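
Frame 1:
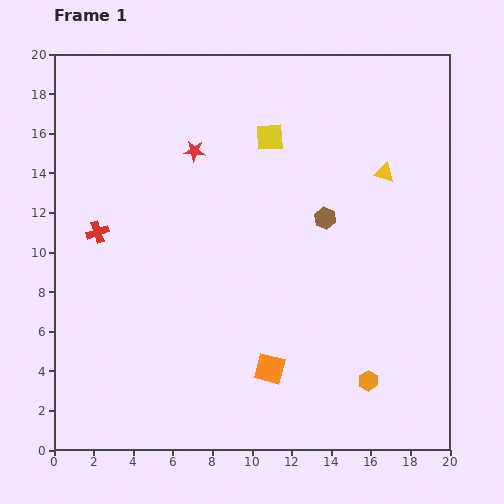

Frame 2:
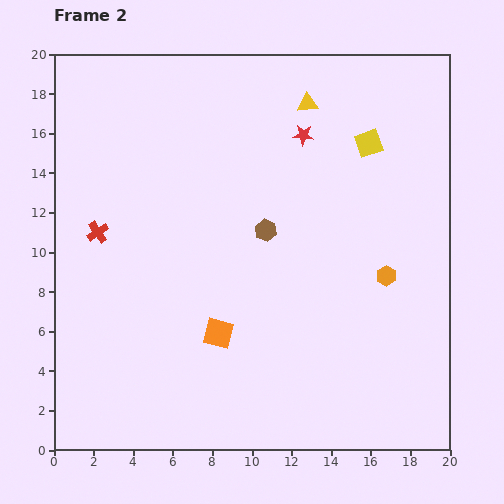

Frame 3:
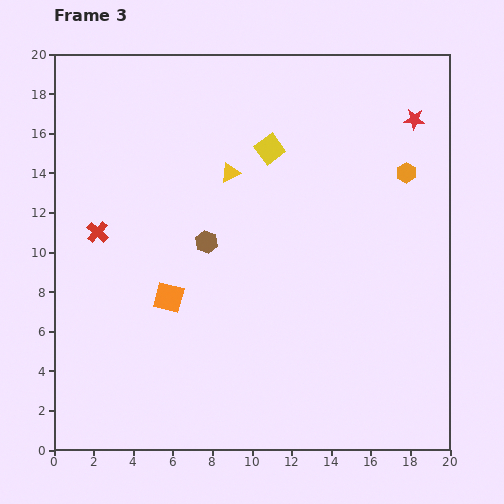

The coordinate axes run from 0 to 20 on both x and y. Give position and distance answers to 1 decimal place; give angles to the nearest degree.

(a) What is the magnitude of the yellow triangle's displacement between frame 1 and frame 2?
5.2

The yellow triangle moved from (16.7, 14.0) to (12.8, 17.5), a distance of √(3.9² + 3.5²) ≈ 5.2.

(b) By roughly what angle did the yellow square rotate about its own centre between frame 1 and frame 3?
32° counter-clockwise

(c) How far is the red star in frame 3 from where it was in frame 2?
5.7

The red star moved from (12.6, 15.9) to (18.2, 16.7), a distance of √(5.6² + 0.8²) ≈ 5.7.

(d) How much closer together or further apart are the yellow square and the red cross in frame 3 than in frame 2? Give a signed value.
-4.7

Distance in frame 2: 14.4. Distance in frame 3: 9.7.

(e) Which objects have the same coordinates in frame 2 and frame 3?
the red cross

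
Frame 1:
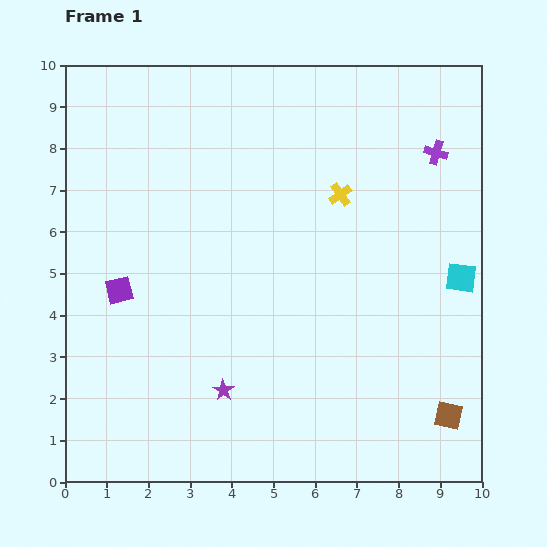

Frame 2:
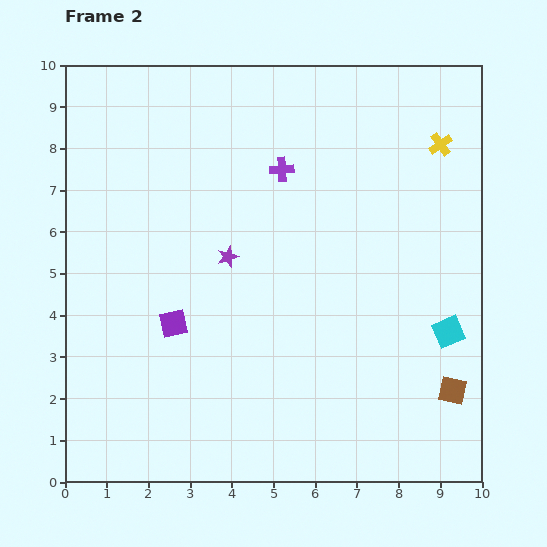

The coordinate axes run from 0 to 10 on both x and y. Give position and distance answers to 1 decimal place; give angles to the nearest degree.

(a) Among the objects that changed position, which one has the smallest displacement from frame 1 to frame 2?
the brown square

(moved 0.6)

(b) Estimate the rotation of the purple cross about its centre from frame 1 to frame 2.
20° counter-clockwise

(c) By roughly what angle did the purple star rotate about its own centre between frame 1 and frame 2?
19° clockwise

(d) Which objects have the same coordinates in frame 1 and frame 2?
none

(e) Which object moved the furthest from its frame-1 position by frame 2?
the purple cross

(moved 3.7; next 3.2)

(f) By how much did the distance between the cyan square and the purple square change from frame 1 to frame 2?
-1.6

Distance in frame 1: 8.2. Distance in frame 2: 6.6.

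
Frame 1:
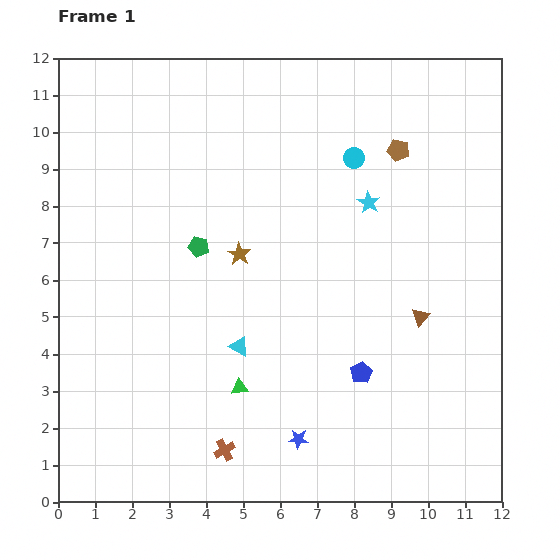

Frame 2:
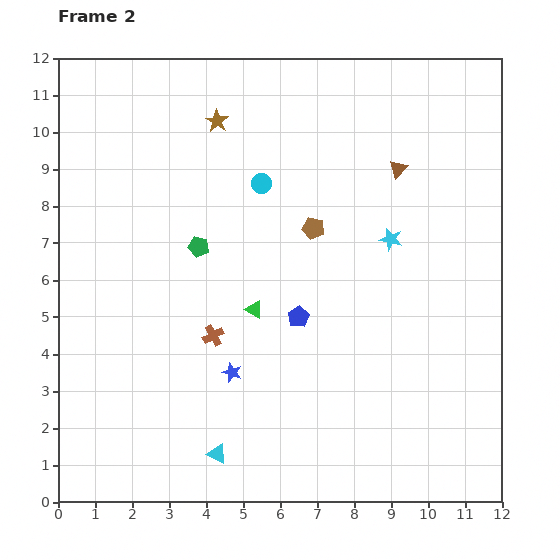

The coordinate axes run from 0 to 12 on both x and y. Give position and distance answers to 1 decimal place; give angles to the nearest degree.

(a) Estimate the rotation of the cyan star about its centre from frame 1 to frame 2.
17° counter-clockwise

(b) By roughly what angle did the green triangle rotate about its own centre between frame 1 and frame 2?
36° clockwise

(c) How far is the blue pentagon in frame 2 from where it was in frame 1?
2.3

The blue pentagon moved from (8.2, 3.5) to (6.5, 5.0), a distance of √(1.7² + 1.5²) ≈ 2.3.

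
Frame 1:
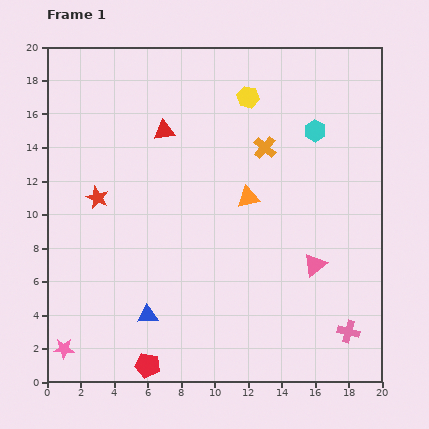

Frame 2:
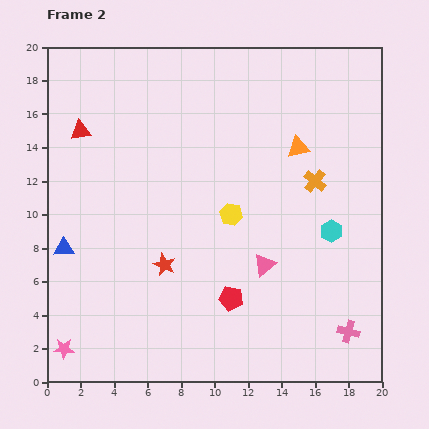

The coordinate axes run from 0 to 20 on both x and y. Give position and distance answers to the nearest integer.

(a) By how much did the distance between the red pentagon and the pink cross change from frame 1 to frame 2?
-5

Distance in frame 1: 12. Distance in frame 2: 7.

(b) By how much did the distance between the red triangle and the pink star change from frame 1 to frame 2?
-1

Distance in frame 1: 14. Distance in frame 2: 13.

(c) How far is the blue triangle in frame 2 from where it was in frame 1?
6

The blue triangle moved from (6, 4) to (1, 8), a distance of √(5² + 4²) ≈ 6.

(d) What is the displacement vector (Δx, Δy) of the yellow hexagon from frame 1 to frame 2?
(-1, -7)

The yellow hexagon was at (12, 17) in frame 1 and (11, 10) in frame 2.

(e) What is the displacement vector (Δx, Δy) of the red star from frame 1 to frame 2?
(4, -4)

The red star was at (3, 11) in frame 1 and (7, 7) in frame 2.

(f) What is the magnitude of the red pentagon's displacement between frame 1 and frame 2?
6

The red pentagon moved from (6, 1) to (11, 5), a distance of √(5² + 4²) ≈ 6.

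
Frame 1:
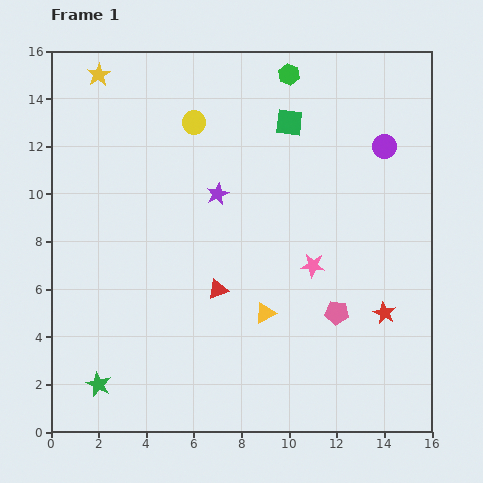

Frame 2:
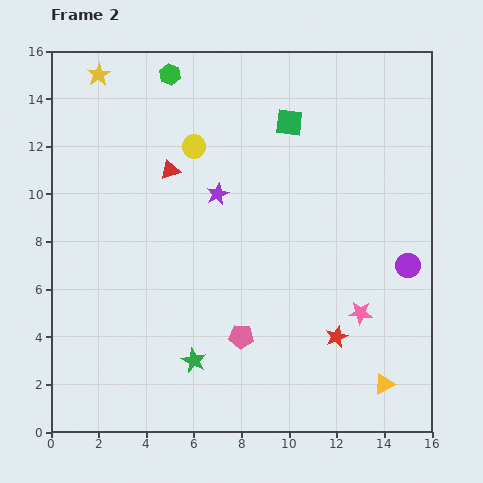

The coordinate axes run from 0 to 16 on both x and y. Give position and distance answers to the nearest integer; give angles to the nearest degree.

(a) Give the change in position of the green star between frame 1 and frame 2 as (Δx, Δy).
(4, 1)

The green star was at (2, 2) in frame 1 and (6, 3) in frame 2.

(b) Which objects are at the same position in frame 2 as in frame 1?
the green square, the purple star, the yellow star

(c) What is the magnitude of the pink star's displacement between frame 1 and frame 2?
3

The pink star moved from (11, 7) to (13, 5), a distance of √(2² + 2²) ≈ 3.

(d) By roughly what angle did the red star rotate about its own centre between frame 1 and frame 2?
23° clockwise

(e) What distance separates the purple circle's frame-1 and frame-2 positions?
5

The purple circle moved from (14, 12) to (15, 7), a distance of √(1² + 5²) ≈ 5.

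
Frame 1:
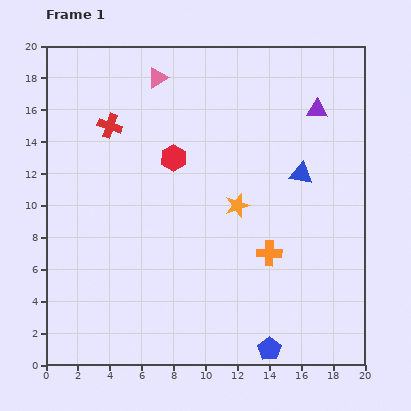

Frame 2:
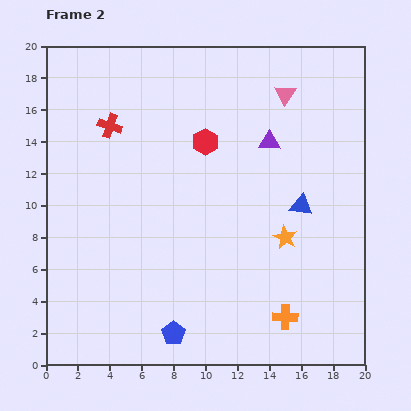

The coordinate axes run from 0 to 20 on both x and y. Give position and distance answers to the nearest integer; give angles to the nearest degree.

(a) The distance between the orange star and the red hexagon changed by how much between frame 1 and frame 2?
+3

Distance in frame 1: 5. Distance in frame 2: 8.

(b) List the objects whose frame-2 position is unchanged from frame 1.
the red cross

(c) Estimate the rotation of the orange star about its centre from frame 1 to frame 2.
27° counter-clockwise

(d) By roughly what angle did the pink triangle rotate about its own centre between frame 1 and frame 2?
27° counter-clockwise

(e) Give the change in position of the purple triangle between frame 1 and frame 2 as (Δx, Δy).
(-3, -2)

The purple triangle was at (17, 16) in frame 1 and (14, 14) in frame 2.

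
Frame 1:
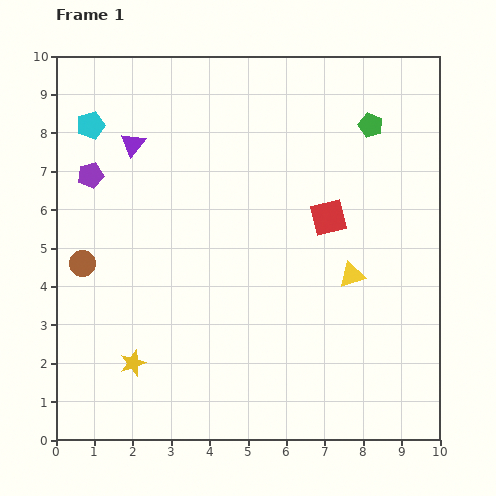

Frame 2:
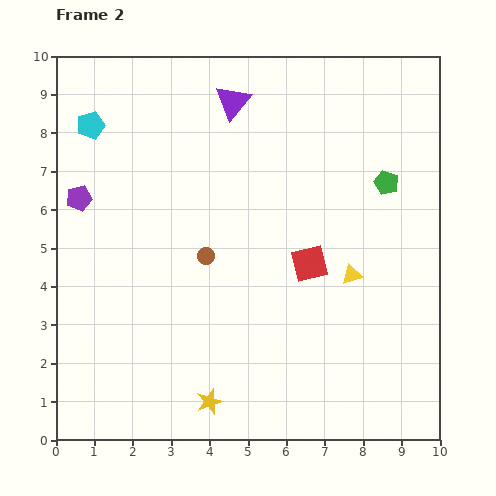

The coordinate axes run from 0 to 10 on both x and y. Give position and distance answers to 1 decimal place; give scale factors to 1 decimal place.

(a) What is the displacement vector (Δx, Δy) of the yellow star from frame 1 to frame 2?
(2.0, -1.0)

The yellow star was at (2.0, 2.0) in frame 1 and (4.0, 1.0) in frame 2.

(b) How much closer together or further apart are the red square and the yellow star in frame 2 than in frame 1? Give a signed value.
-2.0

Distance in frame 1: 6.4. Distance in frame 2: 4.4.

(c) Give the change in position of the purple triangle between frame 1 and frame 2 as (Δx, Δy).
(2.6, 1.1)

The purple triangle was at (2.0, 7.7) in frame 1 and (4.6, 8.8) in frame 2.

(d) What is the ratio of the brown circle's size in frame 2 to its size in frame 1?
0.6×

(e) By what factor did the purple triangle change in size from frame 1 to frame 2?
1.4×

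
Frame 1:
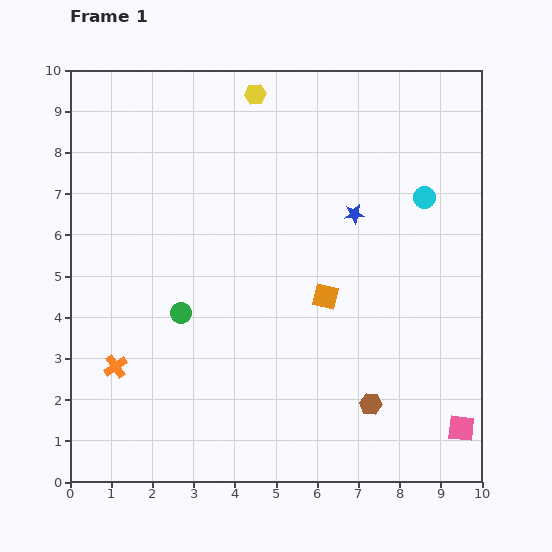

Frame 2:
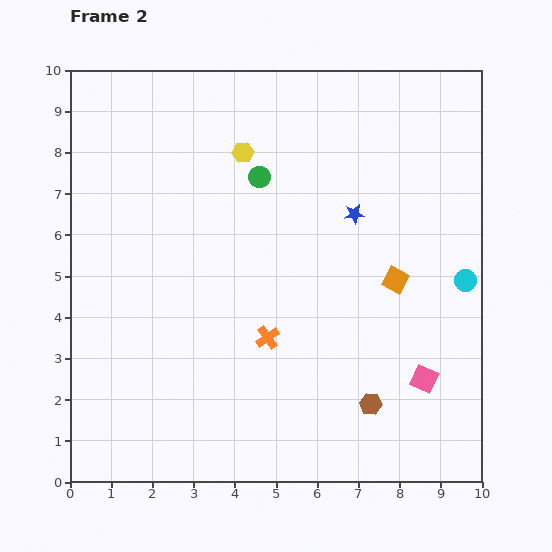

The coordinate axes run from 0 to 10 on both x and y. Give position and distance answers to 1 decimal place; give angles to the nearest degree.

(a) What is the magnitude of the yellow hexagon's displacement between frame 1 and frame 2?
1.4

The yellow hexagon moved from (4.5, 9.4) to (4.2, 8.0), a distance of √(0.3² + 1.4²) ≈ 1.4.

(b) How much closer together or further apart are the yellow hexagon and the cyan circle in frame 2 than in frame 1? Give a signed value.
+1.4

Distance in frame 1: 4.8. Distance in frame 2: 6.2.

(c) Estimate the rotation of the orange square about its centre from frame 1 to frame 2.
16° clockwise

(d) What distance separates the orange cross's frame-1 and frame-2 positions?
3.8

The orange cross moved from (1.1, 2.8) to (4.8, 3.5), a distance of √(3.7² + 0.7²) ≈ 3.8.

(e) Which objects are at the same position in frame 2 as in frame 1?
the blue star, the brown hexagon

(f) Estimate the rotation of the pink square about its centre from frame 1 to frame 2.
18° clockwise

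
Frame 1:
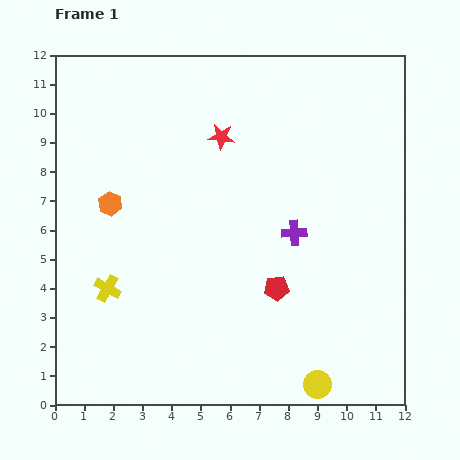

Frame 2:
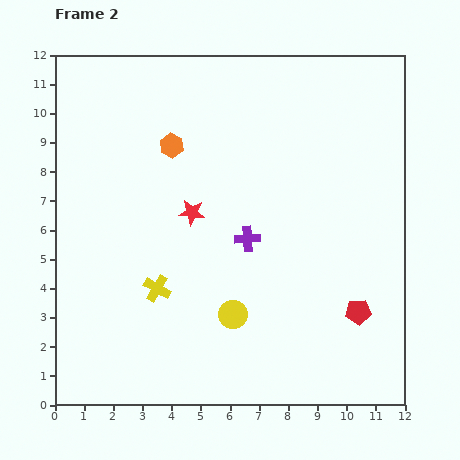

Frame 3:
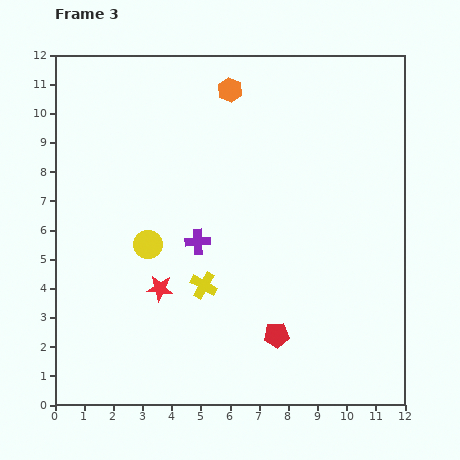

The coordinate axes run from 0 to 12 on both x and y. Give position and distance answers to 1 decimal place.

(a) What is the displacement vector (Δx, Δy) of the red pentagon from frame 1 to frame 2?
(2.8, -0.8)

The red pentagon was at (7.6, 4.0) in frame 1 and (10.4, 3.2) in frame 2.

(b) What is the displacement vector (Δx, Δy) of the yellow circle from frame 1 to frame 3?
(-5.8, 4.8)

The yellow circle was at (9.0, 0.7) in frame 1 and (3.2, 5.5) in frame 3.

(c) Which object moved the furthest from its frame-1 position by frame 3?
the yellow circle

(moved 7.5; next 5.7)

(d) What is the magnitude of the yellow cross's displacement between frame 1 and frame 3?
3.3

The yellow cross moved from (1.8, 4.0) to (5.1, 4.1), a distance of √(3.3² + 0.1²) ≈ 3.3.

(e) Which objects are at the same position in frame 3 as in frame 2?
none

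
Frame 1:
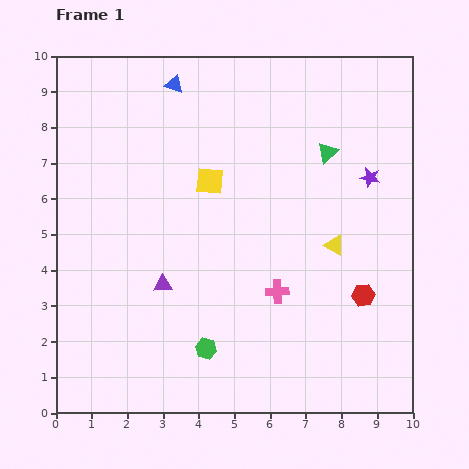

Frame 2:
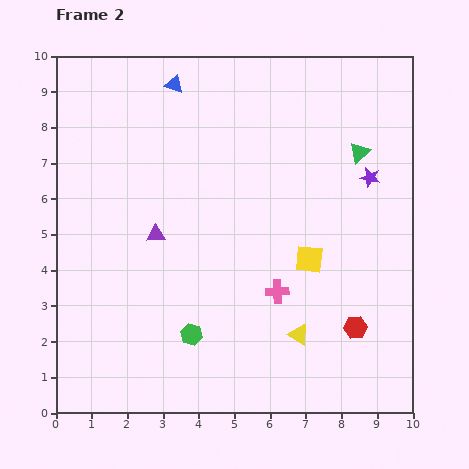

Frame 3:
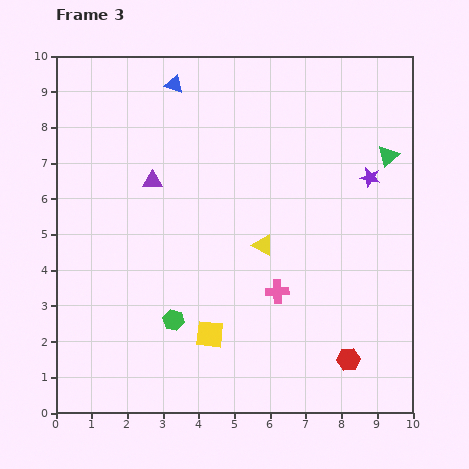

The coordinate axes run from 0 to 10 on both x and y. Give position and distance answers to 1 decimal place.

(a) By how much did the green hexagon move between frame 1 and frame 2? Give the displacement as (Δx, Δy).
(-0.4, 0.4)

The green hexagon was at (4.2, 1.8) in frame 1 and (3.8, 2.2) in frame 2.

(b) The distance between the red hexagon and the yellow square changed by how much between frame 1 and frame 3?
-1.4

Distance in frame 1: 5.4. Distance in frame 3: 4.0.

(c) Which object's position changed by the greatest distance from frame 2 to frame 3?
the yellow square

(moved 3.5; next 2.7)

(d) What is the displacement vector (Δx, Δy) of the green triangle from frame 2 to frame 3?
(0.8, -0.1)

The green triangle was at (8.5, 7.3) in frame 2 and (9.3, 7.2) in frame 3.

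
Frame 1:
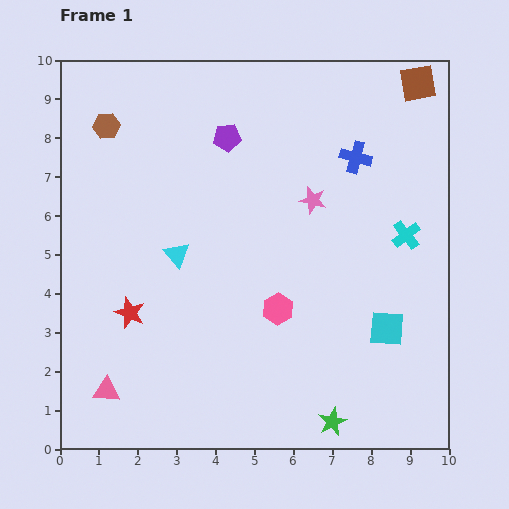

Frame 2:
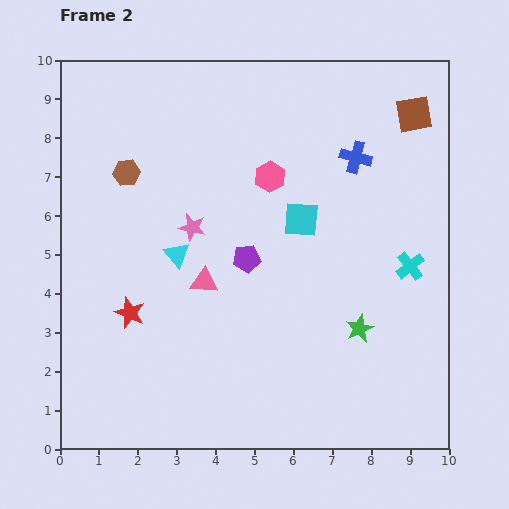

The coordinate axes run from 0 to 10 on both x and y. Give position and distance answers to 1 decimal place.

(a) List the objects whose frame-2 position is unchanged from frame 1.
the cyan triangle, the blue cross, the red star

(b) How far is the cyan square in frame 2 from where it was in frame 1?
3.6

The cyan square moved from (8.4, 3.1) to (6.2, 5.9), a distance of √(2.2² + 2.8²) ≈ 3.6.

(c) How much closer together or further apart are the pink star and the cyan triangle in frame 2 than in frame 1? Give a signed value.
-3.0

Distance in frame 1: 3.8. Distance in frame 2: 0.8.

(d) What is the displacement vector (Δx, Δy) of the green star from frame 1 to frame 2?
(0.7, 2.4)

The green star was at (7.0, 0.7) in frame 1 and (7.7, 3.1) in frame 2.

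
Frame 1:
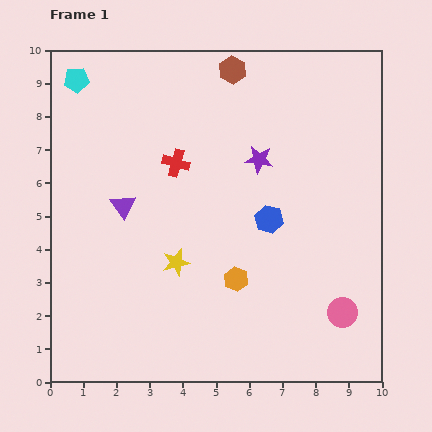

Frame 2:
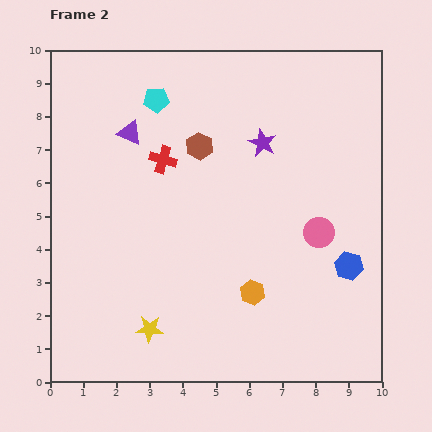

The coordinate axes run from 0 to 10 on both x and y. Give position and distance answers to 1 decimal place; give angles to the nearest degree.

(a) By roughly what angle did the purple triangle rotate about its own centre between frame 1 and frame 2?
31° counter-clockwise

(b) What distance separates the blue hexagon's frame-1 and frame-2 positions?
2.8

The blue hexagon moved from (6.6, 4.9) to (9.0, 3.5), a distance of √(2.4² + 1.4²) ≈ 2.8.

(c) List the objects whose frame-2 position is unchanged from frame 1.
none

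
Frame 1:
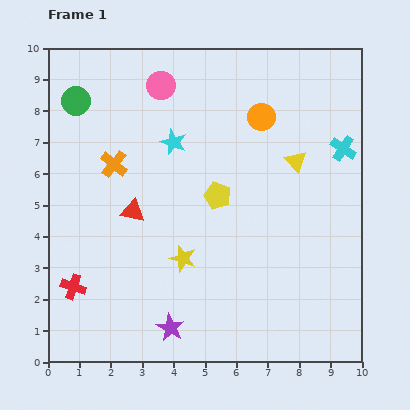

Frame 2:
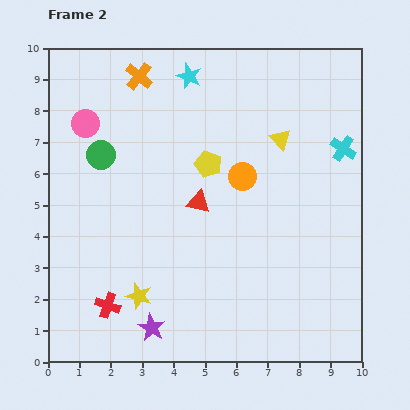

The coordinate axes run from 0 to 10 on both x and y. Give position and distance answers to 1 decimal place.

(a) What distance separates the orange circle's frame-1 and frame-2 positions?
2.0

The orange circle moved from (6.8, 7.8) to (6.2, 5.9), a distance of √(0.6² + 1.9²) ≈ 2.0.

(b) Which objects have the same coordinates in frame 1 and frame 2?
the cyan cross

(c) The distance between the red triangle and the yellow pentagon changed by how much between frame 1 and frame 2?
-1.5

Distance in frame 1: 2.7. Distance in frame 2: 1.2.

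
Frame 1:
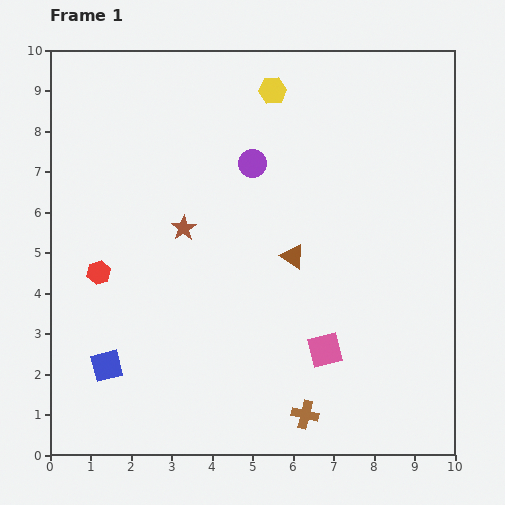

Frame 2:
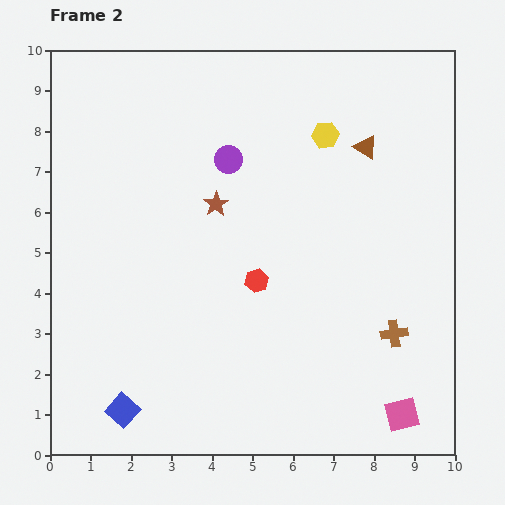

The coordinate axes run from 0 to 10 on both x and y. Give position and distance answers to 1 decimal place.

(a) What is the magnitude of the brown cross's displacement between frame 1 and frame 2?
3.0

The brown cross moved from (6.3, 1.0) to (8.5, 3.0), a distance of √(2.2² + 2.0²) ≈ 3.0.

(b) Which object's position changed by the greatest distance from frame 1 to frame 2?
the red hexagon

(moved 3.9; next 3.2)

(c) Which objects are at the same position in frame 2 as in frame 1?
none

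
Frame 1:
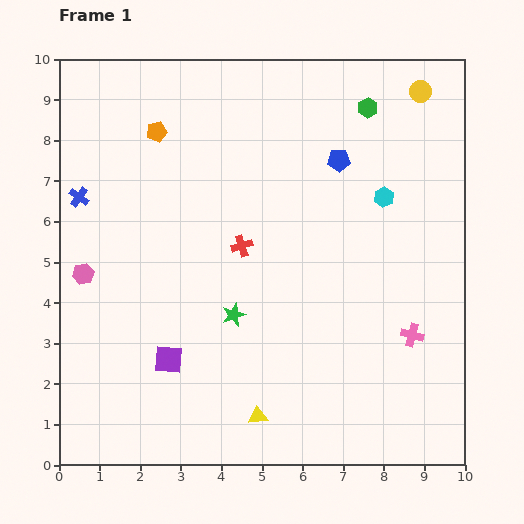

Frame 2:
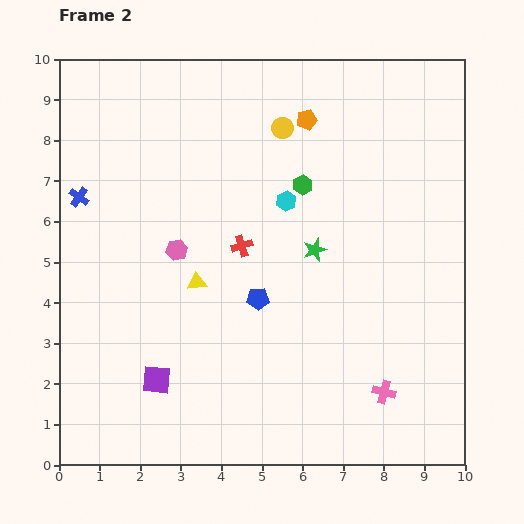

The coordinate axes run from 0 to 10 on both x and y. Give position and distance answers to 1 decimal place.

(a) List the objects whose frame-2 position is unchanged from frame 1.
the red cross, the blue cross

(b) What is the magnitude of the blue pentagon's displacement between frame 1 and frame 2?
3.9

The blue pentagon moved from (6.9, 7.5) to (4.9, 4.1), a distance of √(2.0² + 3.4²) ≈ 3.9.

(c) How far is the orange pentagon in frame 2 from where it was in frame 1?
3.7

The orange pentagon moved from (2.4, 8.2) to (6.1, 8.5), a distance of √(3.7² + 0.3²) ≈ 3.7.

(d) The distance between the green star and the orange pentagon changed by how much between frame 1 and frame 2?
-1.7

Distance in frame 1: 4.9. Distance in frame 2: 3.2.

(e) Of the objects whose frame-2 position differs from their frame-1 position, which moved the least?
the purple square

(moved 0.6)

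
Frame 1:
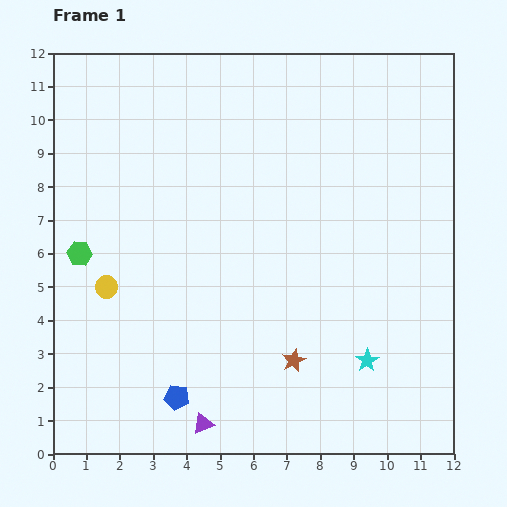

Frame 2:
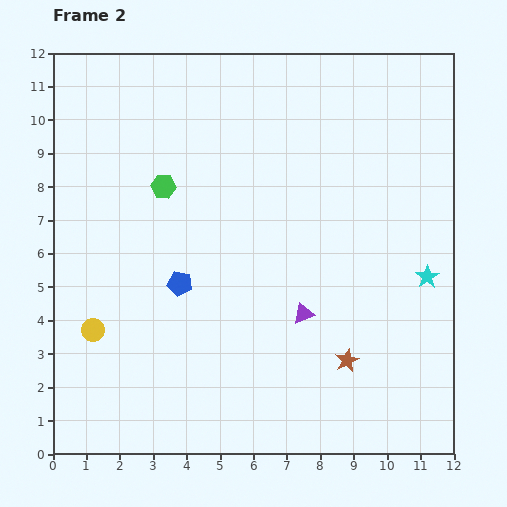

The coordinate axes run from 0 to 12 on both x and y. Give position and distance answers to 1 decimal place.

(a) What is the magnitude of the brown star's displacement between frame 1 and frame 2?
1.6

The brown star moved from (7.2, 2.8) to (8.8, 2.8), a distance of √(1.6² + 0.0²) ≈ 1.6.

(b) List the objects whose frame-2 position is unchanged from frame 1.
none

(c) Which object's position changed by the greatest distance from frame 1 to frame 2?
the purple triangle

(moved 4.5; next 3.4)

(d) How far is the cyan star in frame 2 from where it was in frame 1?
3.1

The cyan star moved from (9.4, 2.8) to (11.2, 5.3), a distance of √(1.8² + 2.5²) ≈ 3.1.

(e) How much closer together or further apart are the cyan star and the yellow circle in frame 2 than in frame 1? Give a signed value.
+2.0

Distance in frame 1: 8.1. Distance in frame 2: 10.1.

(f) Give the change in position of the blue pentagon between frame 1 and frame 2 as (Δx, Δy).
(0.1, 3.4)

The blue pentagon was at (3.7, 1.7) in frame 1 and (3.8, 5.1) in frame 2.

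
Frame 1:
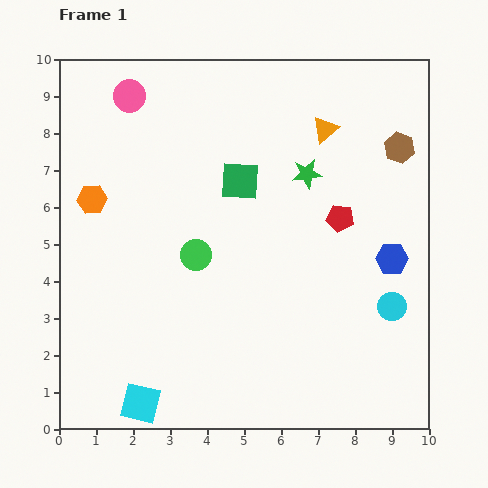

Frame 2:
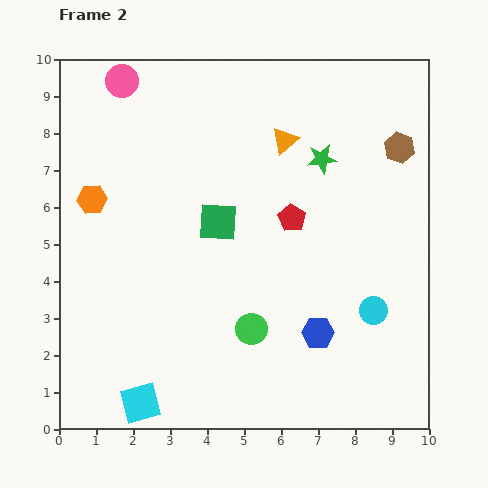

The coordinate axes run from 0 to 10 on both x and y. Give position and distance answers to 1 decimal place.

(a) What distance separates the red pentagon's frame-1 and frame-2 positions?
1.3

The red pentagon moved from (7.6, 5.7) to (6.3, 5.7), a distance of √(1.3² + 0.0²) ≈ 1.3.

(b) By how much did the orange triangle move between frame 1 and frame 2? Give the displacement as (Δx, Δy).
(-1.1, -0.3)

The orange triangle was at (7.2, 8.1) in frame 1 and (6.1, 7.8) in frame 2.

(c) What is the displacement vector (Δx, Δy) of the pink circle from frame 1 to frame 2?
(-0.2, 0.4)

The pink circle was at (1.9, 9.0) in frame 1 and (1.7, 9.4) in frame 2.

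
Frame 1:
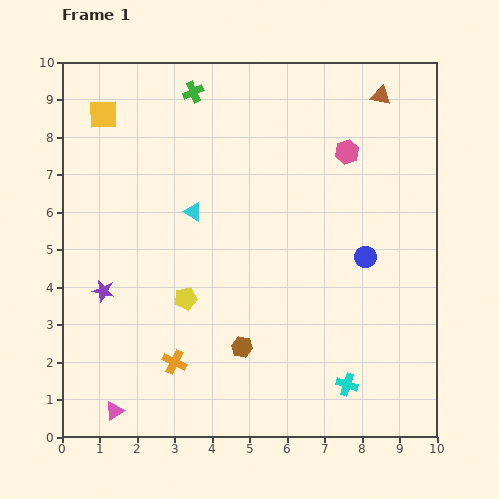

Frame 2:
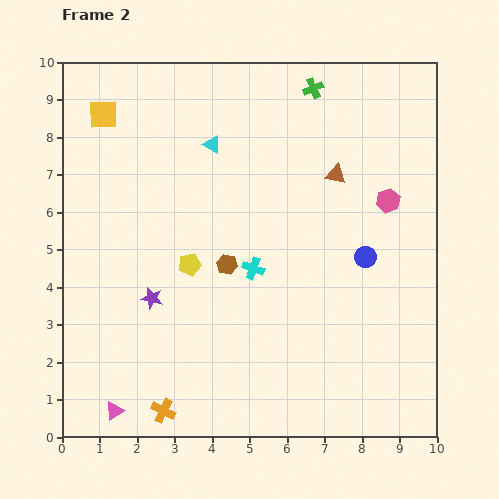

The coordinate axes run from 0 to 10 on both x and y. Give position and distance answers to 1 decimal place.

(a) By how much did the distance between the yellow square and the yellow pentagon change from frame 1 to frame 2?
-0.8

Distance in frame 1: 5.4. Distance in frame 2: 4.6.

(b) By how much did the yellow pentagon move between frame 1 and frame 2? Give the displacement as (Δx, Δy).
(0.1, 0.9)

The yellow pentagon was at (3.3, 3.7) in frame 1 and (3.4, 4.6) in frame 2.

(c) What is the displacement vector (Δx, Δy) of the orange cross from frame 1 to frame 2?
(-0.3, -1.3)

The orange cross was at (3.0, 2.0) in frame 1 and (2.7, 0.7) in frame 2.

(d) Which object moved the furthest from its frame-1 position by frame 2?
the cyan cross

(moved 4.0; next 3.2)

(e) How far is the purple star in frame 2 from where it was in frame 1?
1.3

The purple star moved from (1.1, 3.9) to (2.4, 3.7), a distance of √(1.3² + 0.2²) ≈ 1.3.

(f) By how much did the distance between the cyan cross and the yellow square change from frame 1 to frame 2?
-4.0

Distance in frame 1: 9.7. Distance in frame 2: 5.7.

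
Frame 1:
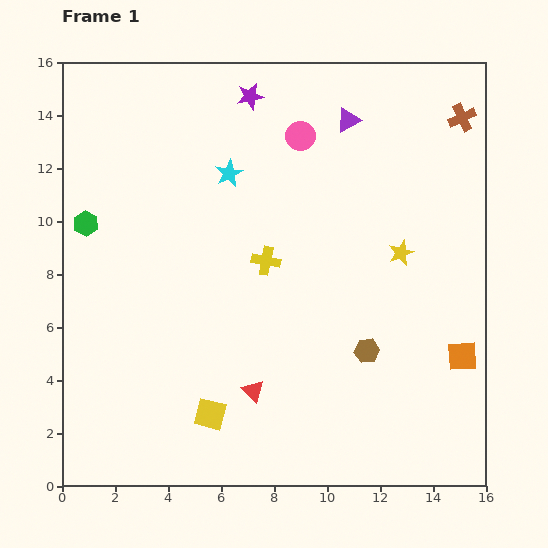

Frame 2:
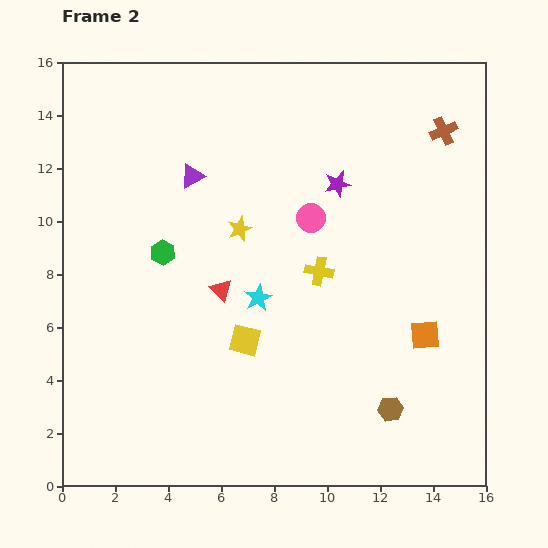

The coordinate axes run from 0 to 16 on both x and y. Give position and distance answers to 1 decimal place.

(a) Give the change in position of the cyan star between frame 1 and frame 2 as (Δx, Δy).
(1.1, -4.7)

The cyan star was at (6.3, 11.8) in frame 1 and (7.4, 7.1) in frame 2.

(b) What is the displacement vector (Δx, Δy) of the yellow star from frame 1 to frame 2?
(-6.1, 0.9)

The yellow star was at (12.8, 8.8) in frame 1 and (6.7, 9.7) in frame 2.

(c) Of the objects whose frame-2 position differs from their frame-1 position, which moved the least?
the brown cross

(moved 0.9)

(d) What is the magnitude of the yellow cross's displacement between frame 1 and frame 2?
2.0

The yellow cross moved from (7.7, 8.5) to (9.7, 8.1), a distance of √(2.0² + 0.4²) ≈ 2.0.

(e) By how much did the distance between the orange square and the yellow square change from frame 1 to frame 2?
-3.0

Distance in frame 1: 9.8. Distance in frame 2: 6.8.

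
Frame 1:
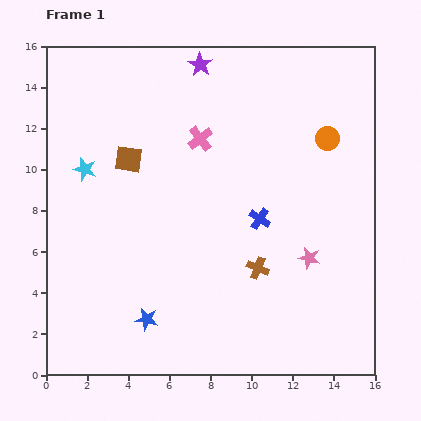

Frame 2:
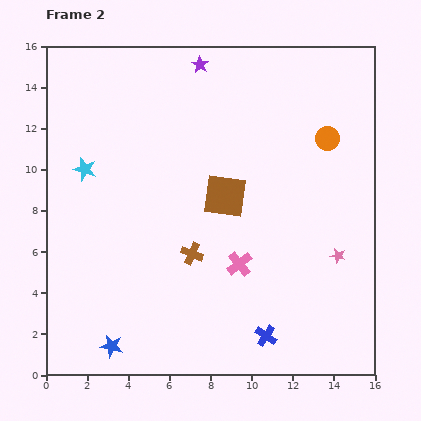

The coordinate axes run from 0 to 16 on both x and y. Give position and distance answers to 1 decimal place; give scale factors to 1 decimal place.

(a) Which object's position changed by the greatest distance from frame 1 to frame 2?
the pink cross

(moved 6.4; next 5.7)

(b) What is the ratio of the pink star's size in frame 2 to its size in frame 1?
0.7×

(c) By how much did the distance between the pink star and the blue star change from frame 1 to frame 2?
+3.3

Distance in frame 1: 8.5. Distance in frame 2: 11.8.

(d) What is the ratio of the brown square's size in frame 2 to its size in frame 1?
1.6×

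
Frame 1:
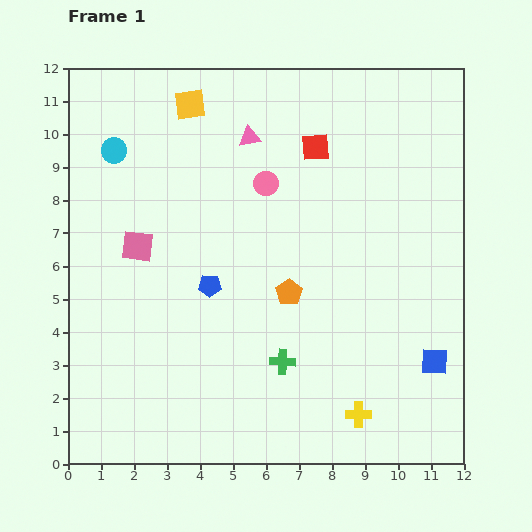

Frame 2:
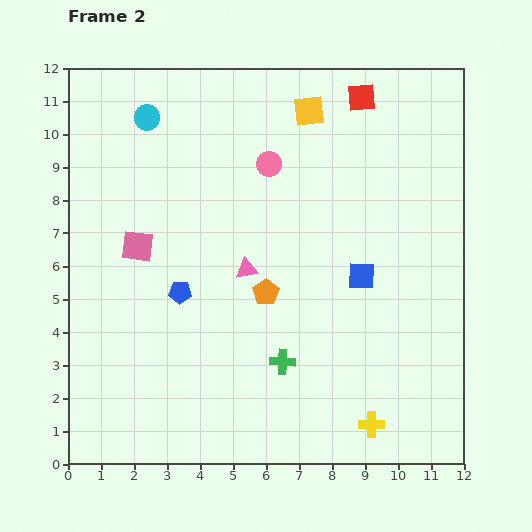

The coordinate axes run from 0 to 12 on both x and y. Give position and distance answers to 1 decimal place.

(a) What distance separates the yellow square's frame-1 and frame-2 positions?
3.6

The yellow square moved from (3.7, 10.9) to (7.3, 10.7), a distance of √(3.6² + 0.2²) ≈ 3.6.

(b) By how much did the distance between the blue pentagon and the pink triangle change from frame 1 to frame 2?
-2.6

Distance in frame 1: 4.7. Distance in frame 2: 2.1.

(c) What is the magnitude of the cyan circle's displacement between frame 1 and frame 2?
1.4

The cyan circle moved from (1.4, 9.5) to (2.4, 10.5), a distance of √(1.0² + 1.0²) ≈ 1.4.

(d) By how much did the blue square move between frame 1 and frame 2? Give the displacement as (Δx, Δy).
(-2.2, 2.6)

The blue square was at (11.1, 3.1) in frame 1 and (8.9, 5.7) in frame 2.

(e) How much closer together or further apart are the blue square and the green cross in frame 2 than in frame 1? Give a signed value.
-1.1

Distance in frame 1: 4.6. Distance in frame 2: 3.5.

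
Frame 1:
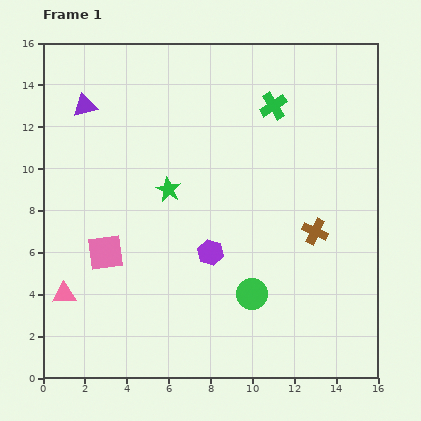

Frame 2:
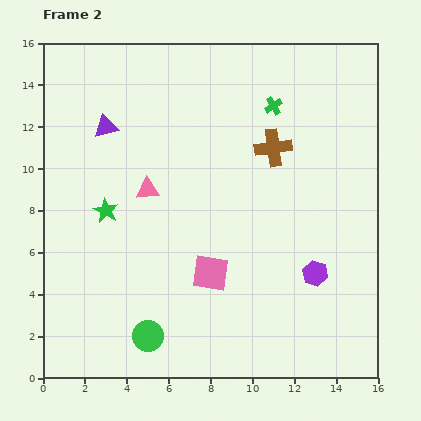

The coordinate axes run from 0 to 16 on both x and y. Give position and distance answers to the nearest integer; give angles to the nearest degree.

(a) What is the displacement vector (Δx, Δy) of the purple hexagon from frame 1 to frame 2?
(5, -1)

The purple hexagon was at (8, 6) in frame 1 and (13, 5) in frame 2.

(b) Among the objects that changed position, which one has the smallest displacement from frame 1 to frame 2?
the purple triangle

(moved 1)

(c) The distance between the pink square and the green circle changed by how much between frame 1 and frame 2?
-3

Distance in frame 1: 7. Distance in frame 2: 4.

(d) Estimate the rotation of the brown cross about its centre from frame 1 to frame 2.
33° counter-clockwise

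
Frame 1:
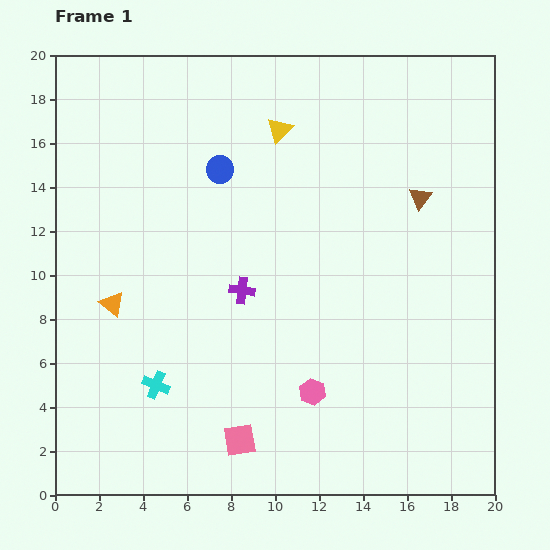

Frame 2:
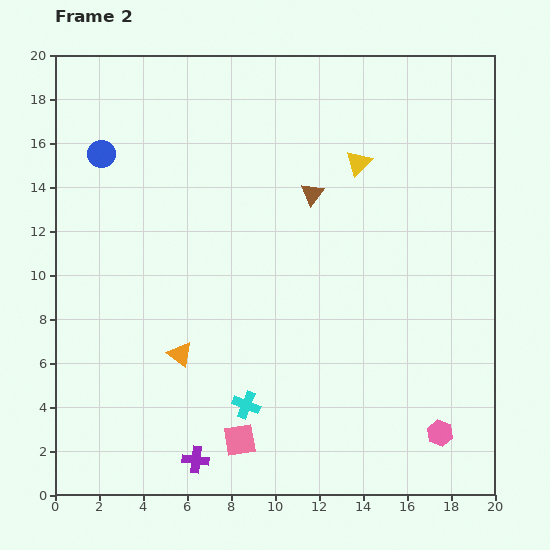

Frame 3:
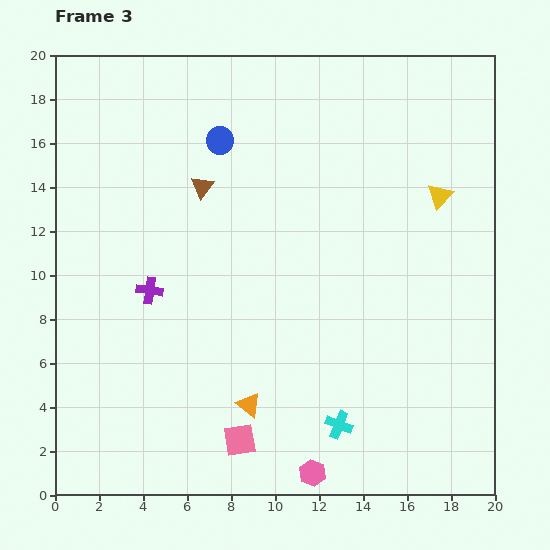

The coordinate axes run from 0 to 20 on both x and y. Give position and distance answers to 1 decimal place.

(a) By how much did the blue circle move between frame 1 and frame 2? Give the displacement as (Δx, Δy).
(-5.4, 0.7)

The blue circle was at (7.5, 14.8) in frame 1 and (2.1, 15.5) in frame 2.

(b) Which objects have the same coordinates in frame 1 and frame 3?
the pink square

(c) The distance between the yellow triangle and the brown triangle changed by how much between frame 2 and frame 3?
+8.3

Distance in frame 2: 2.5. Distance in frame 3: 10.8.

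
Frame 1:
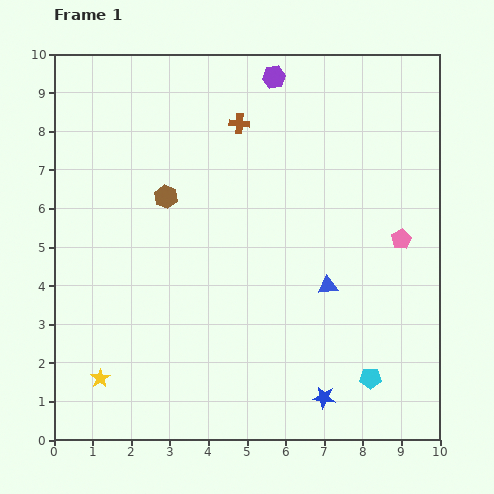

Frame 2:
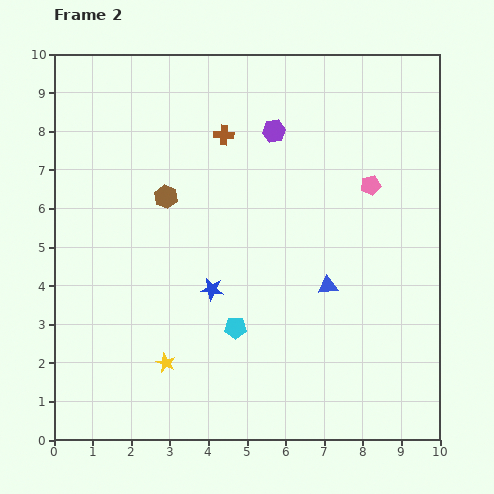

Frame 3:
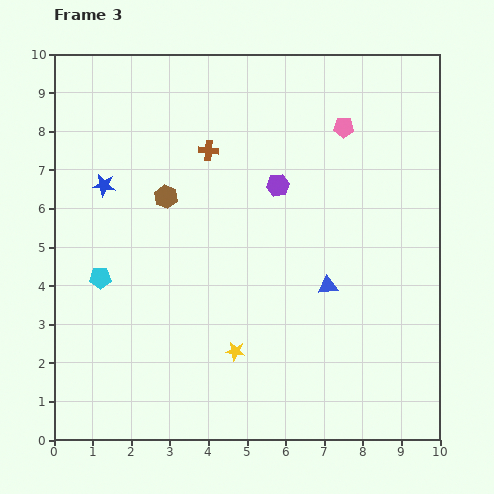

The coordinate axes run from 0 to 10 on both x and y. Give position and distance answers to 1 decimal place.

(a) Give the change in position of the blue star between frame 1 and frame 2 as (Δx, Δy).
(-2.9, 2.8)

The blue star was at (7.0, 1.1) in frame 1 and (4.1, 3.9) in frame 2.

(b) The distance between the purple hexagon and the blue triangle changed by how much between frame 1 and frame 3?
-2.7

Distance in frame 1: 5.6. Distance in frame 3: 2.9.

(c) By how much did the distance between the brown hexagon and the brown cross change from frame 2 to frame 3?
-0.6

Distance in frame 2: 2.2. Distance in frame 3: 1.6.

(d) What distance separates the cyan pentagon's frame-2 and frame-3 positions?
3.7

The cyan pentagon moved from (4.7, 2.9) to (1.2, 4.2), a distance of √(3.5² + 1.3²) ≈ 3.7.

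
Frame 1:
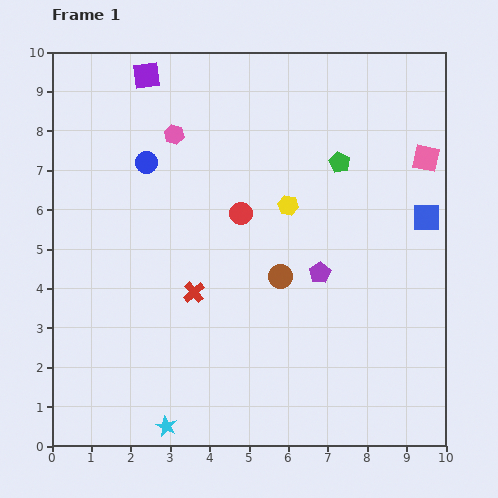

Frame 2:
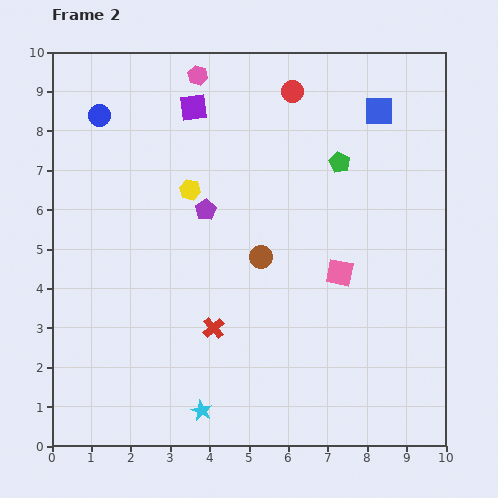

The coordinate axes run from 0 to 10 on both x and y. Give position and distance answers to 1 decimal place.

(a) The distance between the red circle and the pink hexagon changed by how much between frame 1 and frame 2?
-0.2

Distance in frame 1: 2.6. Distance in frame 2: 2.4.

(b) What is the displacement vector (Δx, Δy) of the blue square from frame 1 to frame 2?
(-1.2, 2.7)

The blue square was at (9.5, 5.8) in frame 1 and (8.3, 8.5) in frame 2.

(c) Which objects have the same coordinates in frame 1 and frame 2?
the green pentagon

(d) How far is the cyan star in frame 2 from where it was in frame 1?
1.0

The cyan star moved from (2.9, 0.5) to (3.8, 0.9), a distance of √(0.9² + 0.4²) ≈ 1.0.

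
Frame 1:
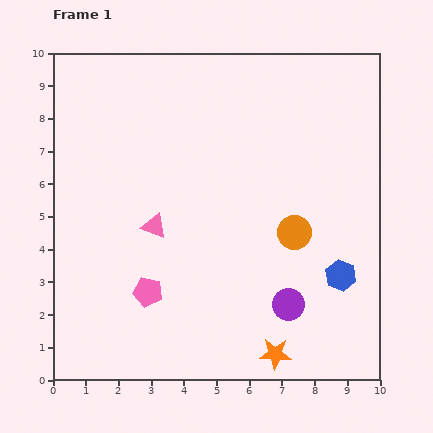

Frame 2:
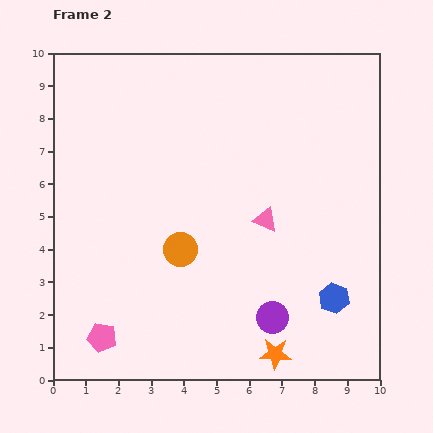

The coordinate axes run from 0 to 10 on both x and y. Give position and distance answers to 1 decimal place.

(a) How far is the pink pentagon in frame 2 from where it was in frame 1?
2.0

The pink pentagon moved from (2.9, 2.7) to (1.5, 1.3), a distance of √(1.4² + 1.4²) ≈ 2.0.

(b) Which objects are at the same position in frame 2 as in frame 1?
the orange star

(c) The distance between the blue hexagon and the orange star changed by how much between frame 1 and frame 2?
-0.6

Distance in frame 1: 3.1. Distance in frame 2: 2.5.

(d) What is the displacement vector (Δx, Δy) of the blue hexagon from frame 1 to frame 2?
(-0.2, -0.7)

The blue hexagon was at (8.8, 3.2) in frame 1 and (8.6, 2.5) in frame 2.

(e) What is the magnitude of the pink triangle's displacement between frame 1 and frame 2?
3.4

The pink triangle moved from (3.1, 4.7) to (6.5, 4.9), a distance of √(3.4² + 0.2²) ≈ 3.4.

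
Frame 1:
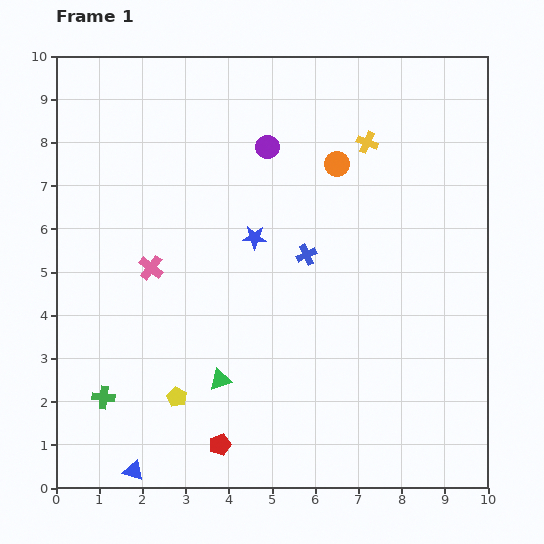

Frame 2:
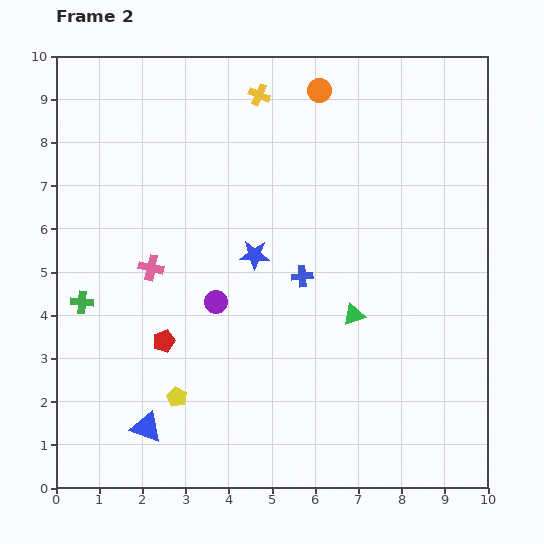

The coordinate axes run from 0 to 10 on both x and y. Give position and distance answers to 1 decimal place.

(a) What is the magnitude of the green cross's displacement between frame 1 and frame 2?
2.3

The green cross moved from (1.1, 2.1) to (0.6, 4.3), a distance of √(0.5² + 2.2²) ≈ 2.3.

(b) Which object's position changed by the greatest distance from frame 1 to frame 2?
the purple circle

(moved 3.8; next 3.4)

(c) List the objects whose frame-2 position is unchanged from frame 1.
the pink cross, the yellow pentagon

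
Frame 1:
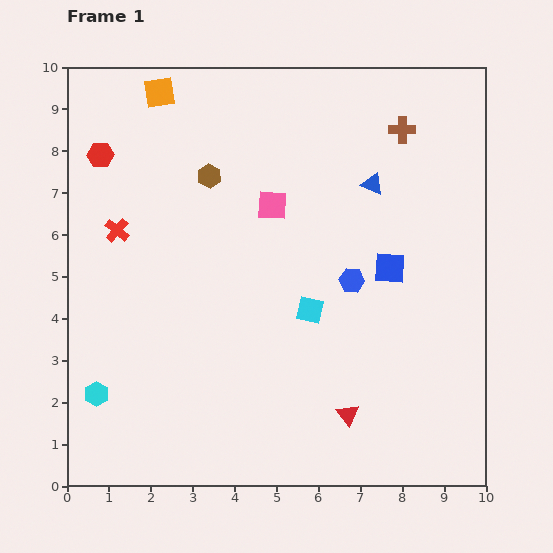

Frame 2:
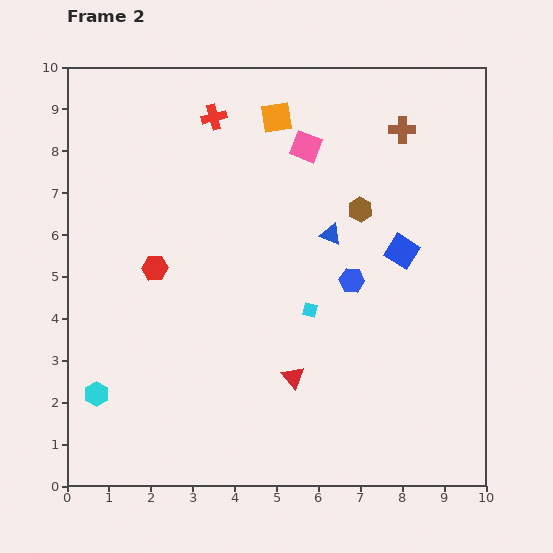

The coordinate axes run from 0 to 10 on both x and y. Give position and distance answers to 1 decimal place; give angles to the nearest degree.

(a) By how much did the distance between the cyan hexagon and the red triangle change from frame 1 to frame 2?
-1.3

Distance in frame 1: 6.0. Distance in frame 2: 4.7.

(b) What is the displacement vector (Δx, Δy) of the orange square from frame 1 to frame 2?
(2.8, -0.6)

The orange square was at (2.2, 9.4) in frame 1 and (5.0, 8.8) in frame 2.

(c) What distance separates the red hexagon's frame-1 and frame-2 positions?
3.0

The red hexagon moved from (0.8, 7.9) to (2.1, 5.2), a distance of √(1.3² + 2.7²) ≈ 3.0.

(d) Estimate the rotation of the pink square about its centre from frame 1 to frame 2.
18° clockwise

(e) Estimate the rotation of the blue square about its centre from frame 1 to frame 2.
28° clockwise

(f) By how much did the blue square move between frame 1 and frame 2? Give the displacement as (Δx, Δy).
(0.3, 0.4)

The blue square was at (7.7, 5.2) in frame 1 and (8.0, 5.6) in frame 2.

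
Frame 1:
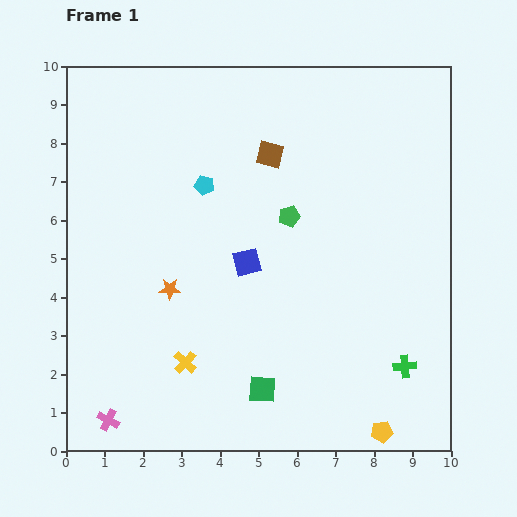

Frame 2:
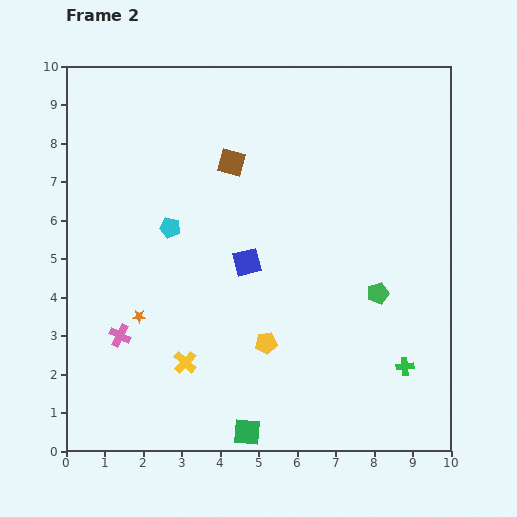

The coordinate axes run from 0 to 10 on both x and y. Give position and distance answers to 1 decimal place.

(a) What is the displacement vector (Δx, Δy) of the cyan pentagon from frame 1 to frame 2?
(-0.9, -1.1)

The cyan pentagon was at (3.6, 6.9) in frame 1 and (2.7, 5.8) in frame 2.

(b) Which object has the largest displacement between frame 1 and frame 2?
the yellow pentagon

(moved 3.8; next 3.0)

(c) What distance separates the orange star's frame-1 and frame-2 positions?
1.1

The orange star moved from (2.7, 4.2) to (1.9, 3.5), a distance of √(0.8² + 0.7²) ≈ 1.1.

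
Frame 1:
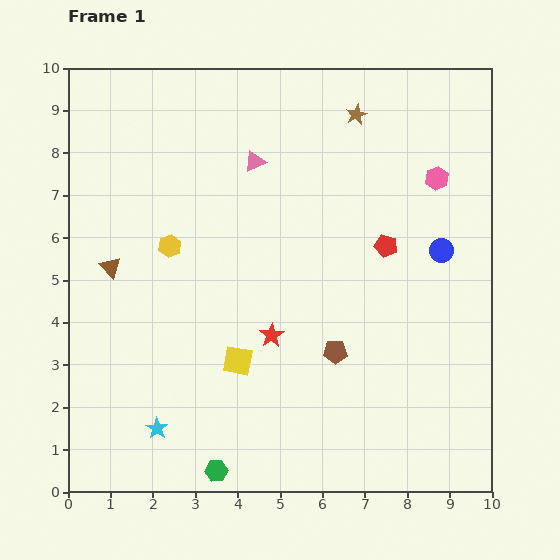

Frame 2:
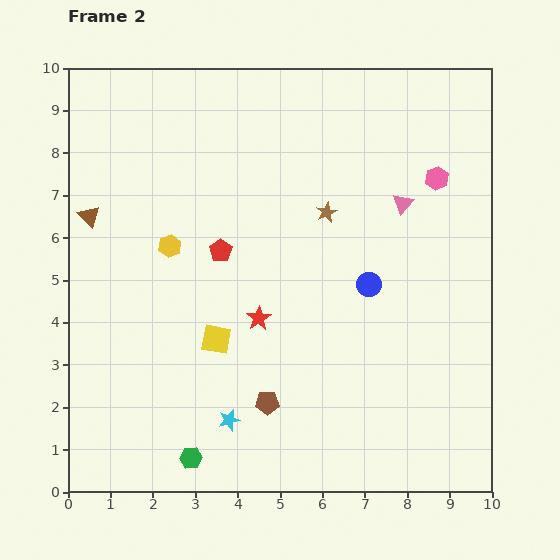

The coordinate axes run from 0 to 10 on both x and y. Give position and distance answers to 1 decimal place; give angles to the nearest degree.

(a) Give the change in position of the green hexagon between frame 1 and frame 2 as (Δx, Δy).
(-0.6, 0.3)

The green hexagon was at (3.5, 0.5) in frame 1 and (2.9, 0.8) in frame 2.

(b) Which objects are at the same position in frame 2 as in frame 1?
the yellow hexagon, the pink hexagon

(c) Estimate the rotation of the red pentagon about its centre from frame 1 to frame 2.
21° clockwise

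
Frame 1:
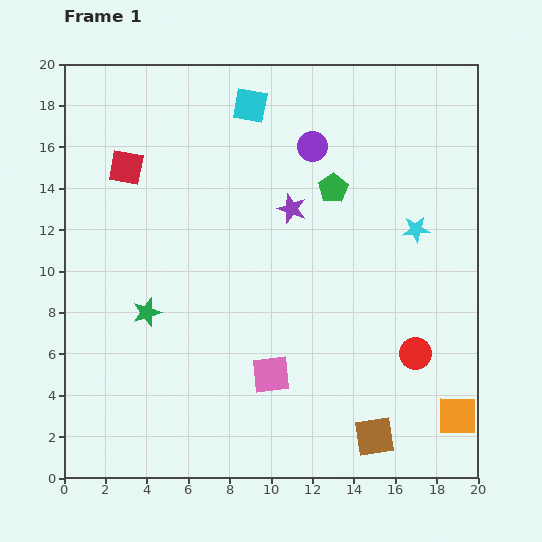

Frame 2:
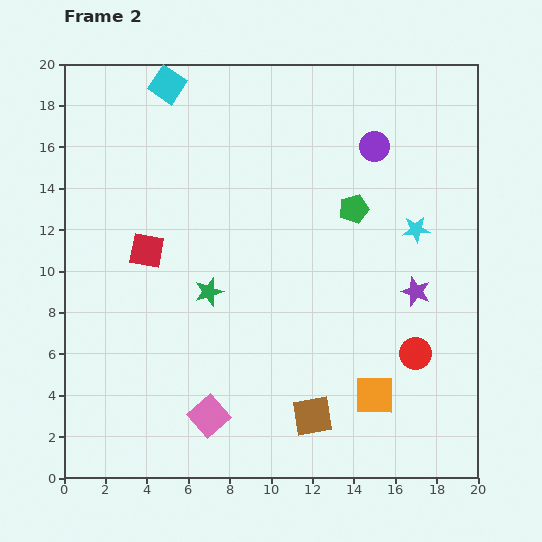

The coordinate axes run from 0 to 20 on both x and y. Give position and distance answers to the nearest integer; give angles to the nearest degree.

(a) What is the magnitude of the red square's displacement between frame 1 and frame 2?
4

The red square moved from (3, 15) to (4, 11), a distance of √(1² + 4²) ≈ 4.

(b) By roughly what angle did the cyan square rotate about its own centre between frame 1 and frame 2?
23° clockwise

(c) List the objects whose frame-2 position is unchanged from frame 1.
the cyan star, the red circle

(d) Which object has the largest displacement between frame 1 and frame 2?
the purple star

(moved 7; next 4)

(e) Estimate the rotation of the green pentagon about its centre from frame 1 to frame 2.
17° clockwise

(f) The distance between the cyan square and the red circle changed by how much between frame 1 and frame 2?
+4

Distance in frame 1: 14. Distance in frame 2: 18.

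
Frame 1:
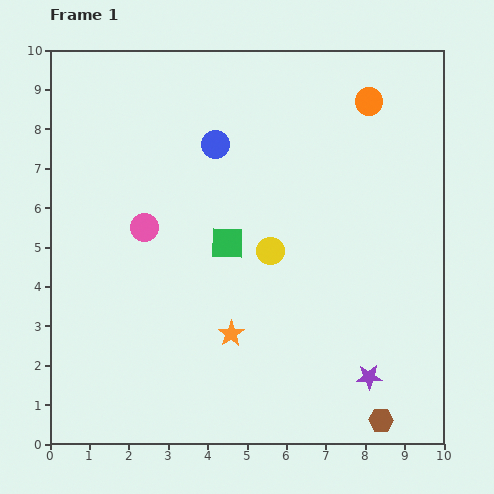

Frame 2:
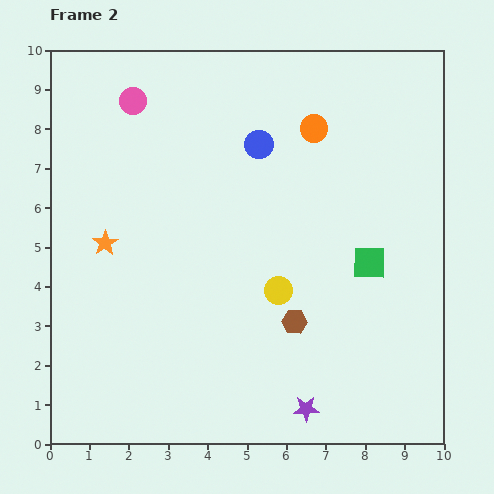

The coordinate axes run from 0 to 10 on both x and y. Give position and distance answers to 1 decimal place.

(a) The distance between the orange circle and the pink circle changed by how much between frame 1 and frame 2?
-1.8

Distance in frame 1: 6.5. Distance in frame 2: 4.7.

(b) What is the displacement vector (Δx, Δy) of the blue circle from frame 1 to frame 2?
(1.1, 0.0)

The blue circle was at (4.2, 7.6) in frame 1 and (5.3, 7.6) in frame 2.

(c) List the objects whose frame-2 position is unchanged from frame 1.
none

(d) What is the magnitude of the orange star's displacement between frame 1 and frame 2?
3.9

The orange star moved from (4.6, 2.8) to (1.4, 5.1), a distance of √(3.2² + 2.3²) ≈ 3.9.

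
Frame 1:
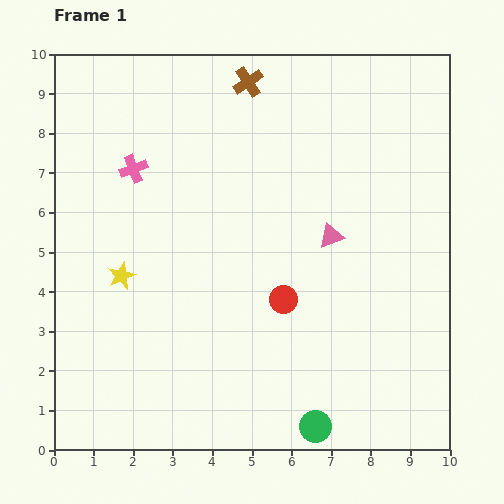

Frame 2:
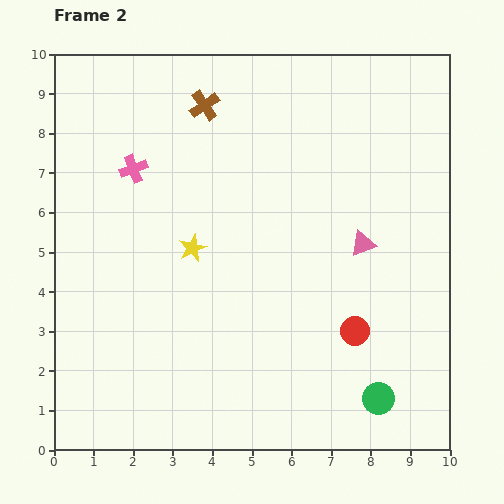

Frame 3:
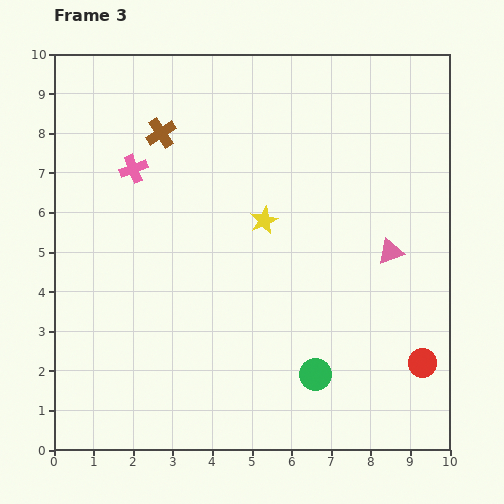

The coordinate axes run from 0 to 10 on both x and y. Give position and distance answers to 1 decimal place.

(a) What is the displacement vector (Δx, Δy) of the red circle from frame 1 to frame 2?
(1.8, -0.8)

The red circle was at (5.8, 3.8) in frame 1 and (7.6, 3.0) in frame 2.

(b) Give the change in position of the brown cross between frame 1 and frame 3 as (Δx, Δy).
(-2.2, -1.3)

The brown cross was at (4.9, 9.3) in frame 1 and (2.7, 8.0) in frame 3.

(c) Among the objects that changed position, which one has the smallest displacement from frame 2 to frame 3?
the pink triangle

(moved 0.7)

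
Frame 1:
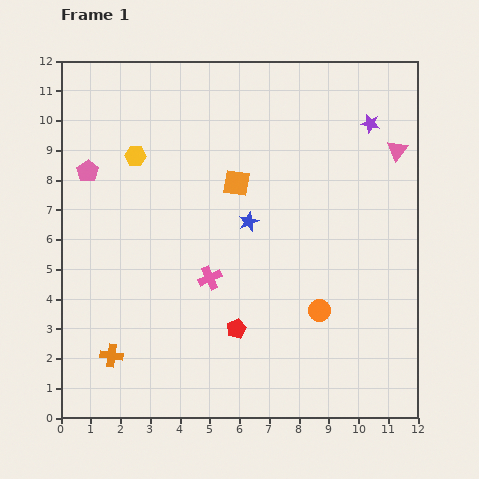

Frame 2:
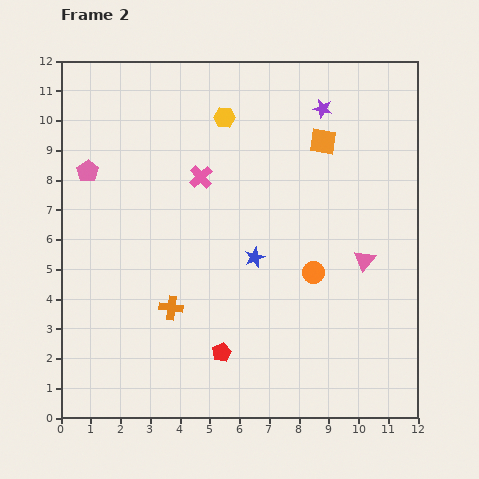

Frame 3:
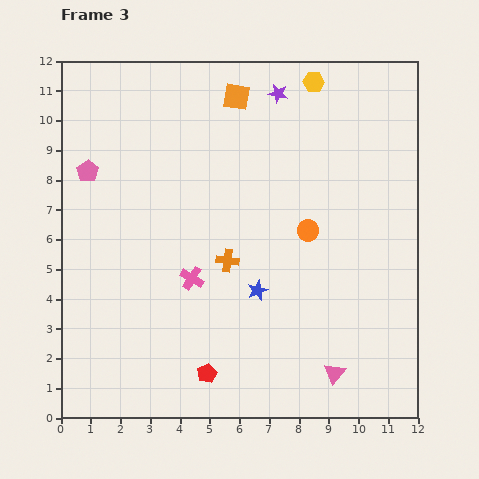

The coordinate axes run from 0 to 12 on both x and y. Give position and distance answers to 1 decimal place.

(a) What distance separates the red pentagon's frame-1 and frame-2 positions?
0.9

The red pentagon moved from (5.9, 3.0) to (5.4, 2.2), a distance of √(0.5² + 0.8²) ≈ 0.9.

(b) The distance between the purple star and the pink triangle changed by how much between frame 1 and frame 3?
+8.3

Distance in frame 1: 1.3. Distance in frame 3: 9.6.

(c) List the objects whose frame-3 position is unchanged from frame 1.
the pink pentagon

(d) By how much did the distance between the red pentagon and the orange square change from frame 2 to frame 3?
+1.5

Distance in frame 2: 7.9. Distance in frame 3: 9.4.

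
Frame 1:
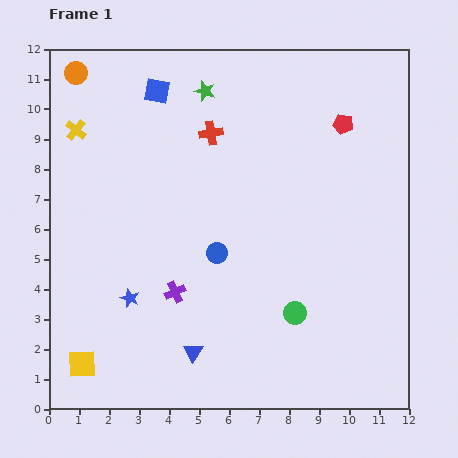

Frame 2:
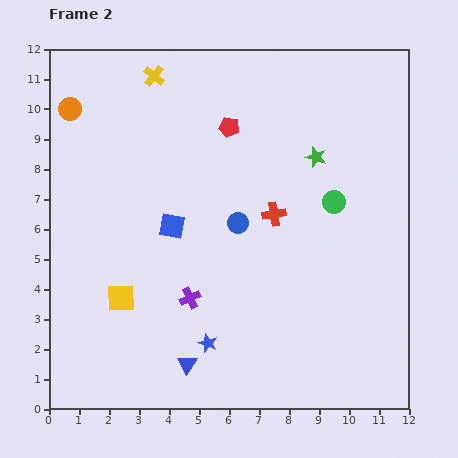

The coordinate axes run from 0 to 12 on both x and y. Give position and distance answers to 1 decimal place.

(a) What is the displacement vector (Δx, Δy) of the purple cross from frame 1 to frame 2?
(0.5, -0.2)

The purple cross was at (4.2, 3.9) in frame 1 and (4.7, 3.7) in frame 2.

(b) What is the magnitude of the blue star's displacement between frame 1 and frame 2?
3.0

The blue star moved from (2.7, 3.7) to (5.3, 2.2), a distance of √(2.6² + 1.5²) ≈ 3.0.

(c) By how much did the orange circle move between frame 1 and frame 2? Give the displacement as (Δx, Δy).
(-0.2, -1.2)

The orange circle was at (0.9, 11.2) in frame 1 and (0.7, 10.0) in frame 2.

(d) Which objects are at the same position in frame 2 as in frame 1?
none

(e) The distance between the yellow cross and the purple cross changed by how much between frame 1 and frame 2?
+1.2

Distance in frame 1: 6.3. Distance in frame 2: 7.5.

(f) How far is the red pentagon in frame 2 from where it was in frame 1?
3.8

The red pentagon moved from (9.8, 9.5) to (6.0, 9.4), a distance of √(3.8² + 0.1²) ≈ 3.8.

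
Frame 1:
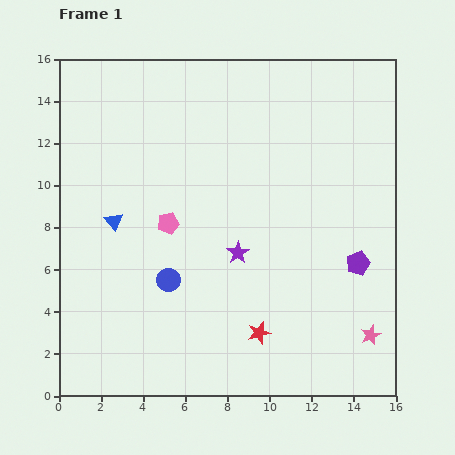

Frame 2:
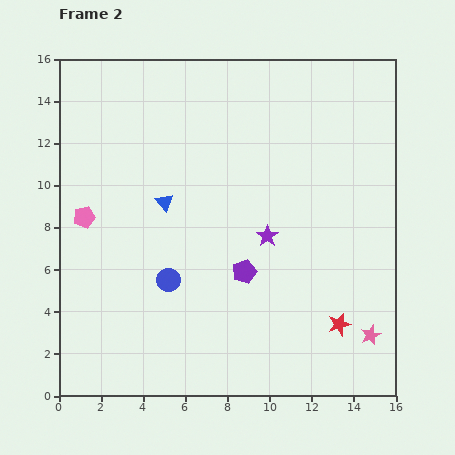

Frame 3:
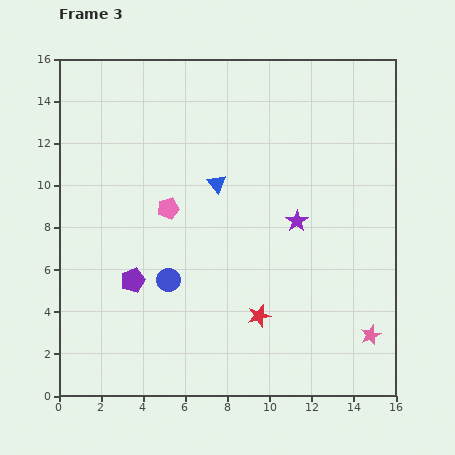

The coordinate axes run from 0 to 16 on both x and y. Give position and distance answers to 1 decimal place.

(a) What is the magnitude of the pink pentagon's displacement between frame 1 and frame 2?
4.0

The pink pentagon moved from (5.2, 8.2) to (1.2, 8.5), a distance of √(4.0² + 0.3²) ≈ 4.0.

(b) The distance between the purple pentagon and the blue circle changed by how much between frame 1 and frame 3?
-7.3

Distance in frame 1: 9.0. Distance in frame 3: 1.7.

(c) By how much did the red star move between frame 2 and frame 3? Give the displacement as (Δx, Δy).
(-3.8, 0.4)

The red star was at (13.3, 3.4) in frame 2 and (9.5, 3.8) in frame 3.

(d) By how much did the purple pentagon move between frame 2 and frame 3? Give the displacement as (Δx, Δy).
(-5.3, -0.4)

The purple pentagon was at (8.8, 5.9) in frame 2 and (3.5, 5.5) in frame 3.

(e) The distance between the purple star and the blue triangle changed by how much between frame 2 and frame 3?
-1.0

Distance in frame 2: 5.2. Distance in frame 3: 4.2.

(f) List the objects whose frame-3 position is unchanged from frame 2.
the blue circle, the pink star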